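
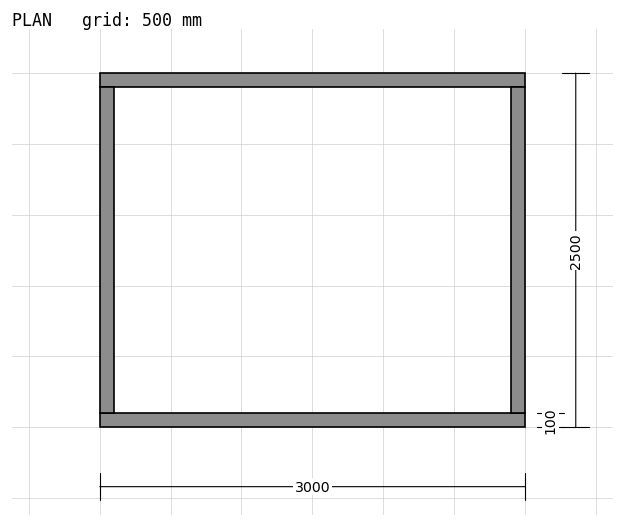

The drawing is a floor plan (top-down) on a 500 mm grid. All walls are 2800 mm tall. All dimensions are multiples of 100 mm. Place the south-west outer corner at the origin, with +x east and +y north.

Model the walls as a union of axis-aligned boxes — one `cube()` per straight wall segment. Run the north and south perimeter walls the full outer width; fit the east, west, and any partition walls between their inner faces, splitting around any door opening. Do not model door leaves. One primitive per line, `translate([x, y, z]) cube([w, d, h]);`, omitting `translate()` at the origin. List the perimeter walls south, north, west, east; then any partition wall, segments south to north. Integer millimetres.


cube([3000, 100, 2800]);
translate([0, 2400, 0]) cube([3000, 100, 2800]);
translate([0, 100, 0]) cube([100, 2300, 2800]);
translate([2900, 100, 0]) cube([100, 2300, 2800]);


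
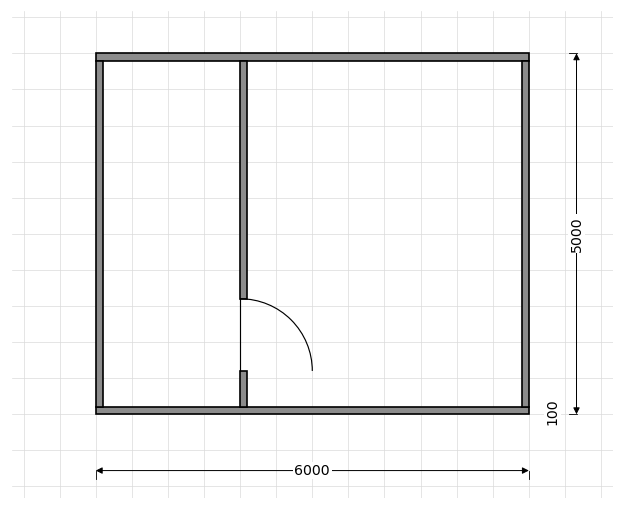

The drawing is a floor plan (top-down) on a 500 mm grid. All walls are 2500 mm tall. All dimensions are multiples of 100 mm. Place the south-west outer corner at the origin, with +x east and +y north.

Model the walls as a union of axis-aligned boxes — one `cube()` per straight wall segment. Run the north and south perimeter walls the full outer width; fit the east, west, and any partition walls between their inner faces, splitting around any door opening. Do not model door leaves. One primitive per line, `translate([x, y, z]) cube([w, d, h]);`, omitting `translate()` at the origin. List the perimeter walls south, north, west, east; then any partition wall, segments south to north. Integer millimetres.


cube([6000, 100, 2500]);
translate([0, 4900, 0]) cube([6000, 100, 2500]);
translate([0, 100, 0]) cube([100, 4800, 2500]);
translate([5900, 100, 0]) cube([100, 4800, 2500]);
translate([2000, 100, 0]) cube([100, 500, 2500]);
translate([2000, 1600, 0]) cube([100, 3300, 2500]);


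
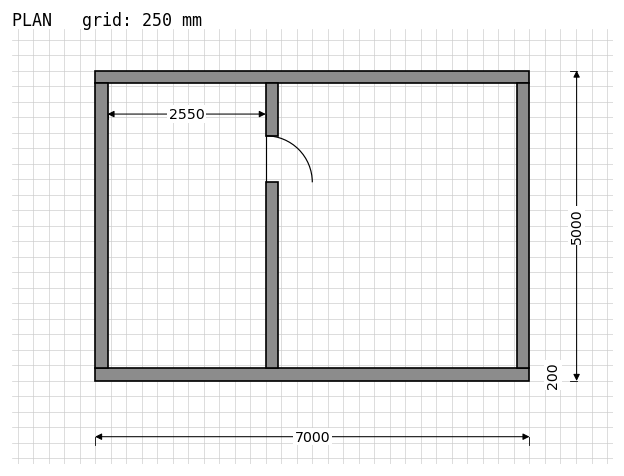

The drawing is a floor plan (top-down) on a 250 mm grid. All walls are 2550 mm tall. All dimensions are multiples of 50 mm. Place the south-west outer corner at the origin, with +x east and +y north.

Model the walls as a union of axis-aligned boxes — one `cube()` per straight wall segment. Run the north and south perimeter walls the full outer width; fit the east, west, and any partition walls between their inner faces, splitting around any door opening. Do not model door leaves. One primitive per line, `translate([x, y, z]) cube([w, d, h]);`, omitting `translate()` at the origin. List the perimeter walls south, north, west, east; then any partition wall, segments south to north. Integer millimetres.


cube([7000, 200, 2550]);
translate([0, 4800, 0]) cube([7000, 200, 2550]);
translate([0, 200, 0]) cube([200, 4600, 2550]);
translate([6800, 200, 0]) cube([200, 4600, 2550]);
translate([2750, 200, 0]) cube([200, 3000, 2550]);
translate([2750, 3950, 0]) cube([200, 850, 2550]);


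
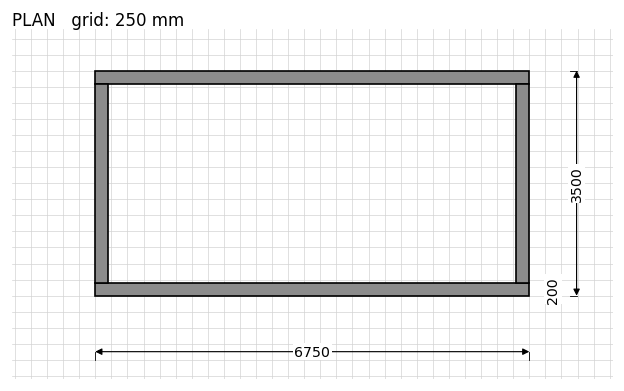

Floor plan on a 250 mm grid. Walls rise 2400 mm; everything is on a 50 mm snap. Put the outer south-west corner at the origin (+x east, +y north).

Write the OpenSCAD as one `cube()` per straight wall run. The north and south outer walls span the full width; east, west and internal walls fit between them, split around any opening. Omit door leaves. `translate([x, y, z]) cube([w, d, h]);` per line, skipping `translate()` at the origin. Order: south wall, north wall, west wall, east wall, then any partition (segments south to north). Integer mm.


cube([6750, 200, 2400]);
translate([0, 3300, 0]) cube([6750, 200, 2400]);
translate([0, 200, 0]) cube([200, 3100, 2400]);
translate([6550, 200, 0]) cube([200, 3100, 2400]);


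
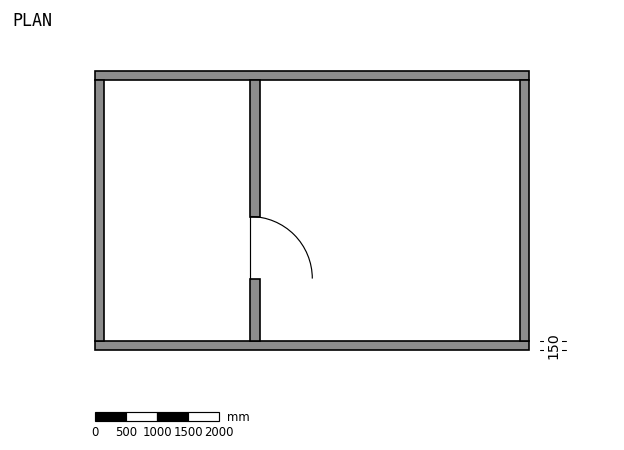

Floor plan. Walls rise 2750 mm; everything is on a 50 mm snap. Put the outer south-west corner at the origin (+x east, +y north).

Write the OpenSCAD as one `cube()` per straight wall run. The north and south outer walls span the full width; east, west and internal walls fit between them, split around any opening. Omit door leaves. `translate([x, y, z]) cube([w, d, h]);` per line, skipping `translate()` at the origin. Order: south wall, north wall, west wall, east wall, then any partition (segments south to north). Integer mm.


cube([7000, 150, 2750]);
translate([0, 4350, 0]) cube([7000, 150, 2750]);
translate([0, 150, 0]) cube([150, 4200, 2750]);
translate([6850, 150, 0]) cube([150, 4200, 2750]);
translate([2500, 150, 0]) cube([150, 1000, 2750]);
translate([2500, 2150, 0]) cube([150, 2200, 2750]);


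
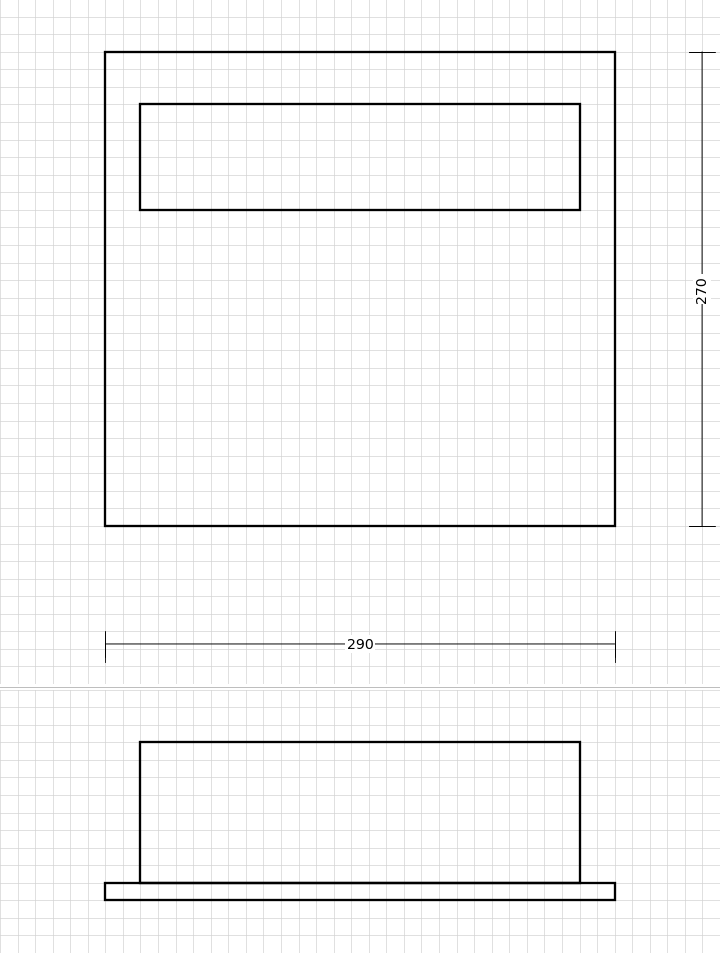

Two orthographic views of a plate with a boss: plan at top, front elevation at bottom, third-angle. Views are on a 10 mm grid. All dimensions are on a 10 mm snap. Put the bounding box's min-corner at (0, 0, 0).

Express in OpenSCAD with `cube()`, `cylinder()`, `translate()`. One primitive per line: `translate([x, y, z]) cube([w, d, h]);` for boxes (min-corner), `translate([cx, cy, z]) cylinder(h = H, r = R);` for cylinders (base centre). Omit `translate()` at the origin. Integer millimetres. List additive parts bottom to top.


cube([290, 270, 10]);
translate([20, 180, 10]) cube([250, 60, 80]);


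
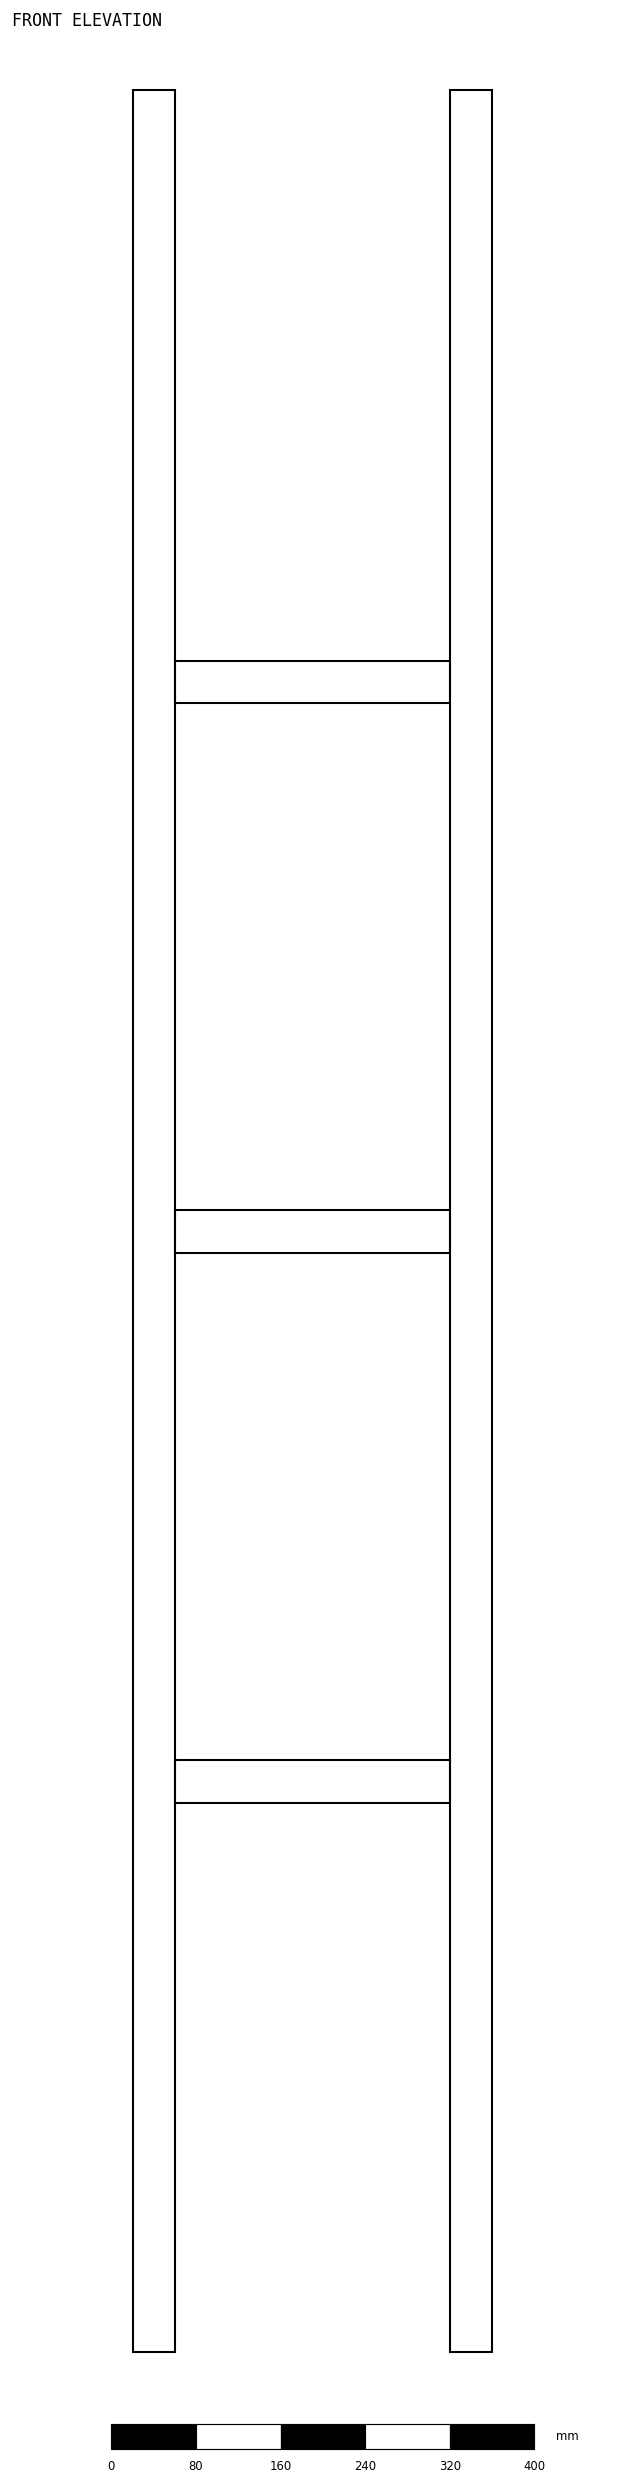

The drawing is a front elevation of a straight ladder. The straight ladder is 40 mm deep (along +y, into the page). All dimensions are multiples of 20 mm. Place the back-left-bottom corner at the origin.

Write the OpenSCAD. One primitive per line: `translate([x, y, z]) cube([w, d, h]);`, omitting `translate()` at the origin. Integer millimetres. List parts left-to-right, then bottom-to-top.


cube([40, 40, 2140]);
translate([40, 0, 520]) cube([260, 40, 40]);
translate([40, 0, 1040]) cube([260, 40, 40]);
translate([40, 0, 1560]) cube([260, 40, 40]);
translate([300, 0, 0]) cube([40, 40, 2140]);


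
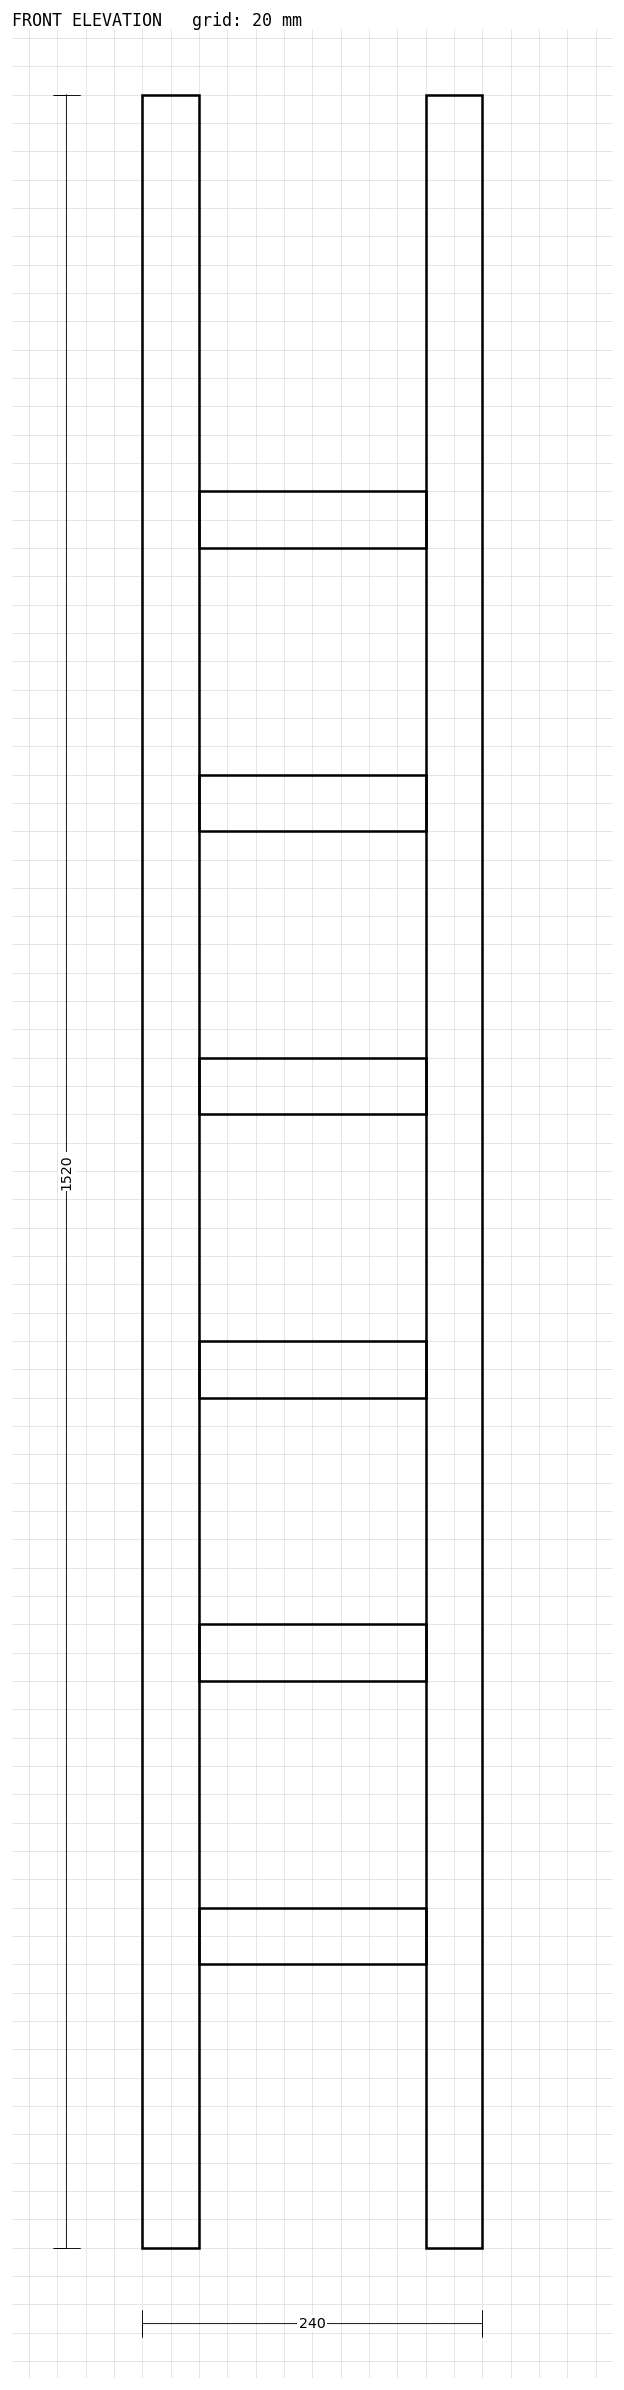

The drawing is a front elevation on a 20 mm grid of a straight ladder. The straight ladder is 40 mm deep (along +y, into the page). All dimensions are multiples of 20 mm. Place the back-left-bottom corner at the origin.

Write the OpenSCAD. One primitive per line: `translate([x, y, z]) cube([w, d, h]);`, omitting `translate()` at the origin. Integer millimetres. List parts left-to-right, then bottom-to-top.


cube([40, 40, 1520]);
translate([40, 0, 200]) cube([160, 40, 40]);
translate([40, 0, 400]) cube([160, 40, 40]);
translate([40, 0, 600]) cube([160, 40, 40]);
translate([40, 0, 800]) cube([160, 40, 40]);
translate([40, 0, 1000]) cube([160, 40, 40]);
translate([40, 0, 1200]) cube([160, 40, 40]);
translate([200, 0, 0]) cube([40, 40, 1520]);


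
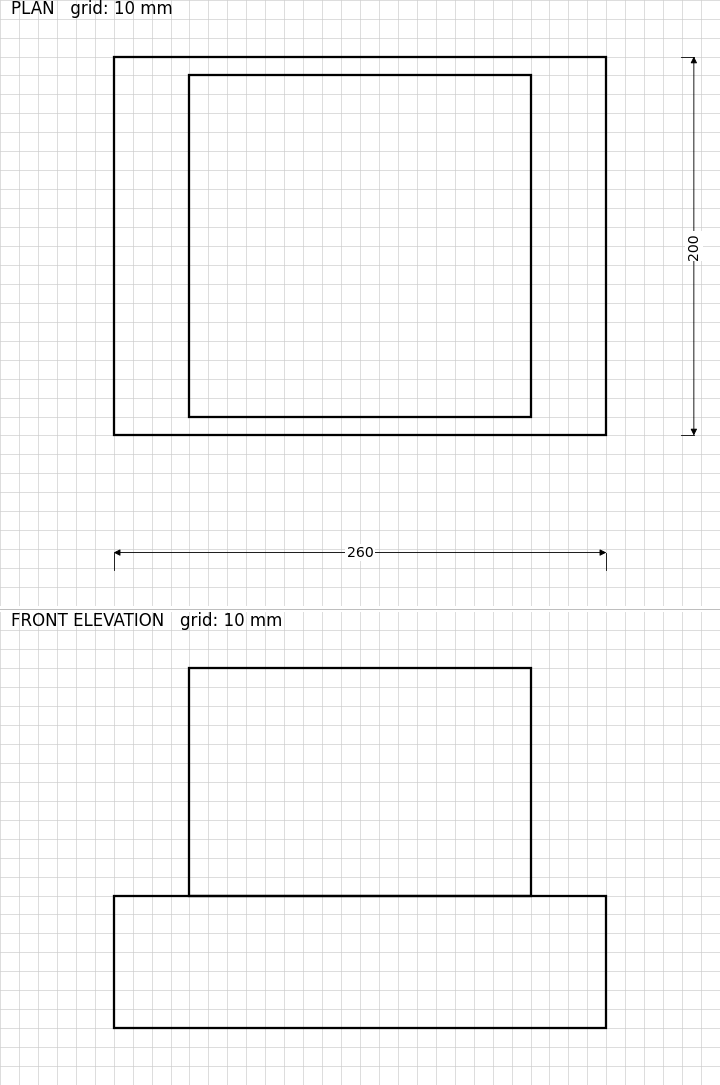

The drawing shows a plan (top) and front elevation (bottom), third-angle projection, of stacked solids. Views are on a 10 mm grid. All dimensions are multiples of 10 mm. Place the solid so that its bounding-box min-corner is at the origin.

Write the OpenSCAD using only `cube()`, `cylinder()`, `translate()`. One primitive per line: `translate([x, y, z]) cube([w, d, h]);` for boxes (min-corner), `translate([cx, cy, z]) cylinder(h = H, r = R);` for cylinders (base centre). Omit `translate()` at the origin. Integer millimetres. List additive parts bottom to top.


cube([260, 200, 70]);
translate([40, 10, 70]) cube([180, 180, 120]);


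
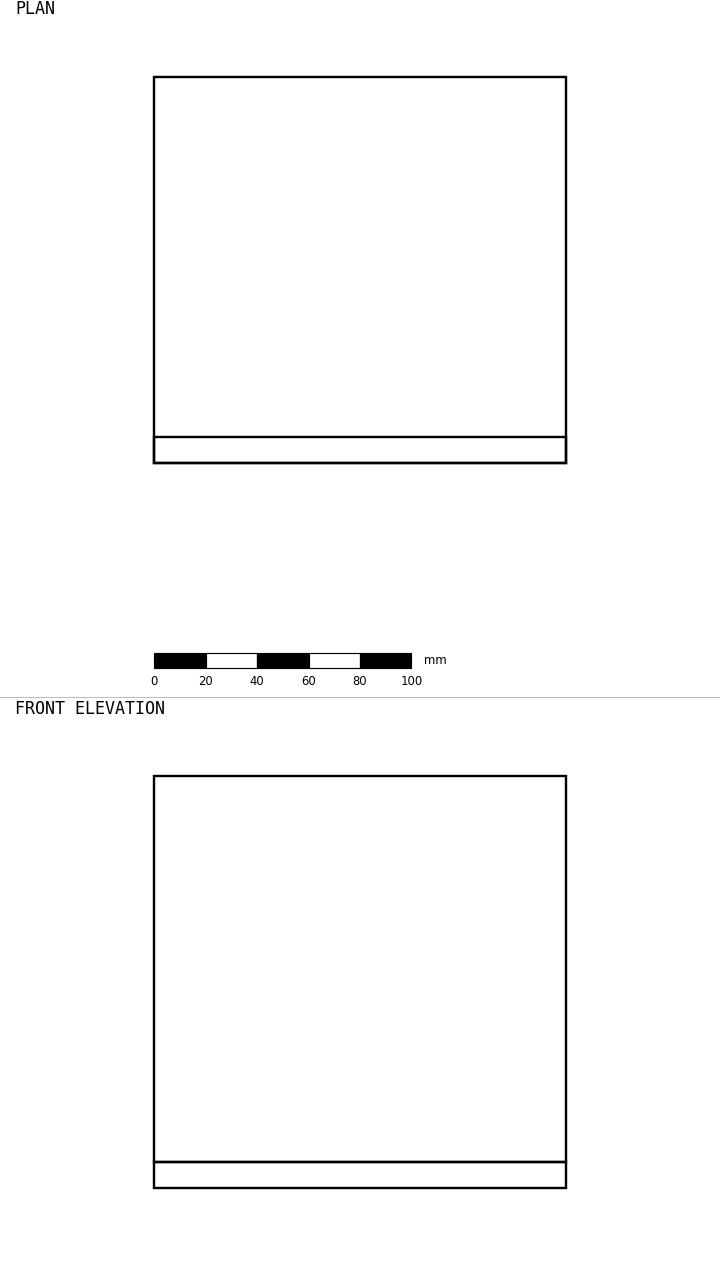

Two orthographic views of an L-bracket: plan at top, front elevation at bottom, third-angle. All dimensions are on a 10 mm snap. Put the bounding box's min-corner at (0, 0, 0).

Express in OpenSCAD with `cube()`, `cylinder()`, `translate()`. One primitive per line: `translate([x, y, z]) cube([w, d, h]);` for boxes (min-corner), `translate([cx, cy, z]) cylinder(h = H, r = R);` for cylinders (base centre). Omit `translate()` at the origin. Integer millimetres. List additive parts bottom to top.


cube([160, 150, 10]);
translate([0, 0, 10]) cube([160, 10, 150]);


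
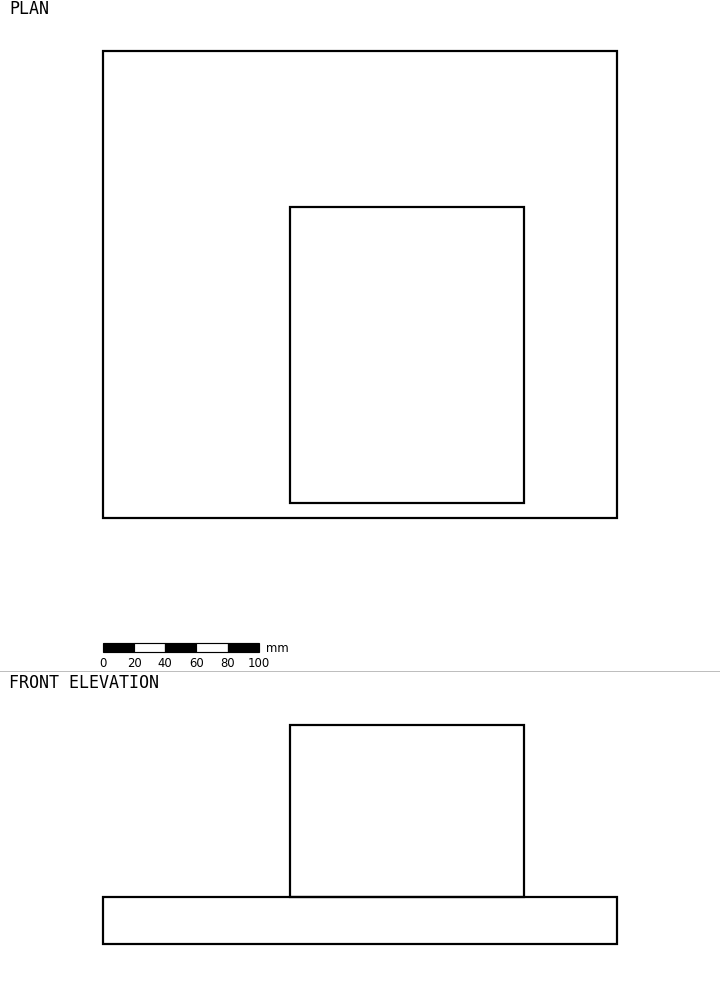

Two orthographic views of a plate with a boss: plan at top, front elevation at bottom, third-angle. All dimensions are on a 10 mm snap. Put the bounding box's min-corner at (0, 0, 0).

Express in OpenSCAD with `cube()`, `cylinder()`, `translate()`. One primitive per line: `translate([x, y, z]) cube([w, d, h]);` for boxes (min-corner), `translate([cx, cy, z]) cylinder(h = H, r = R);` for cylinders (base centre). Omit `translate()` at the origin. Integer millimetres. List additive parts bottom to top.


cube([330, 300, 30]);
translate([120, 10, 30]) cube([150, 190, 110]);


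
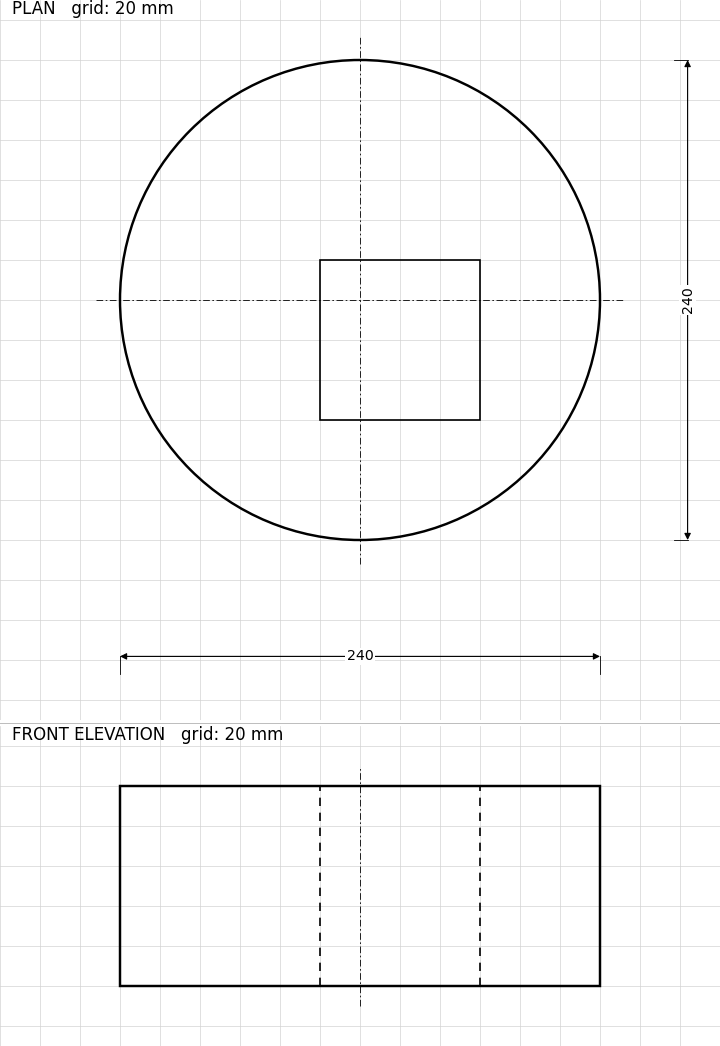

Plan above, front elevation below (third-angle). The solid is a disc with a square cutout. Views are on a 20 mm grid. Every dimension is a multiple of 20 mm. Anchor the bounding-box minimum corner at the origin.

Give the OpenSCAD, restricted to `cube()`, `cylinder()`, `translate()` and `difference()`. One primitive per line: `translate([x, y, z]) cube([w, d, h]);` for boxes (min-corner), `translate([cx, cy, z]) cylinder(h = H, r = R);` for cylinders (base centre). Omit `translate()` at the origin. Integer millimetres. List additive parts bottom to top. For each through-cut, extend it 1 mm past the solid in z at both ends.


difference() {
  translate([120, 120, 0]) cylinder(h = 100, r = 120);
  translate([100, 60, -1]) cube([80, 80, 102]);
}


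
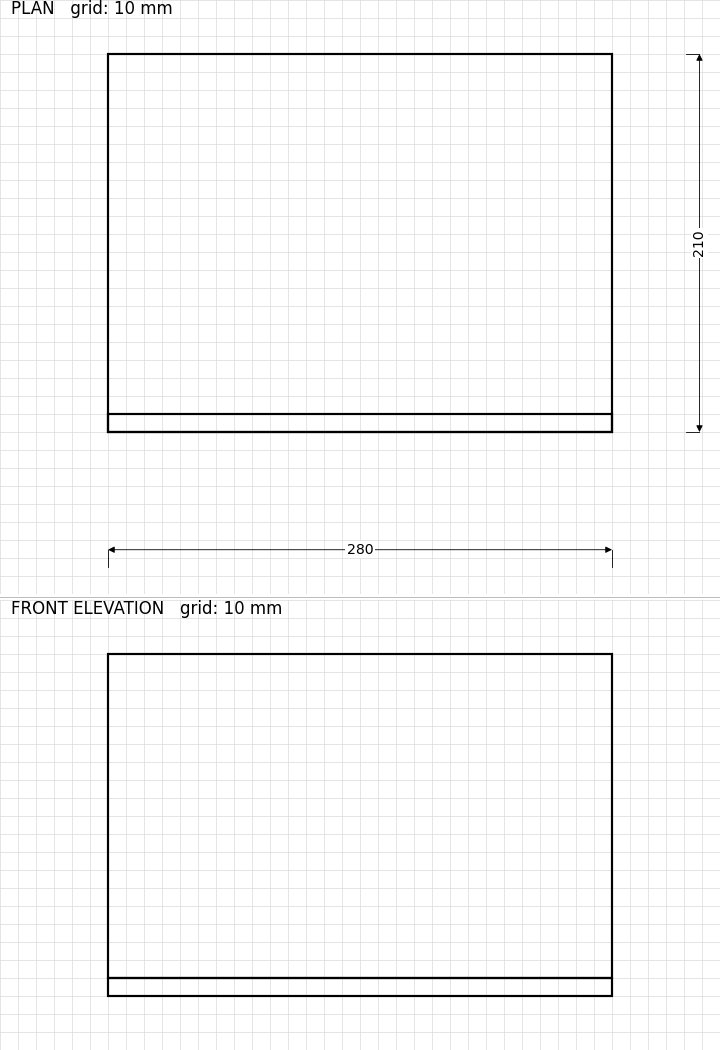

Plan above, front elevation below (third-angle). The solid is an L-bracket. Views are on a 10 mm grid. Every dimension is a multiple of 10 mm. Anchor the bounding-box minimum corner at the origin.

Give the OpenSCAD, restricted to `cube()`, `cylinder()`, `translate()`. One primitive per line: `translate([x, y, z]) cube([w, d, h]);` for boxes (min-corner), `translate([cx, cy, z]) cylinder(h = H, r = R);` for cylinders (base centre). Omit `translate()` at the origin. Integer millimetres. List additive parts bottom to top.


cube([280, 210, 10]);
translate([0, 0, 10]) cube([280, 10, 180]);


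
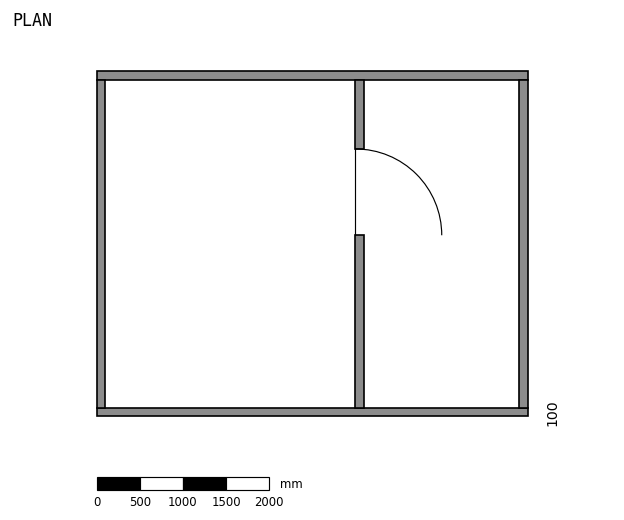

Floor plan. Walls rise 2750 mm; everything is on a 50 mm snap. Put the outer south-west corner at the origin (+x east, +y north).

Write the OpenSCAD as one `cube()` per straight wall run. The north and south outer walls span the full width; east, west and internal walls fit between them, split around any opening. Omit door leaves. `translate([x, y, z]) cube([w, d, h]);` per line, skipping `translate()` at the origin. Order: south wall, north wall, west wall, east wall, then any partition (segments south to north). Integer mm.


cube([5000, 100, 2750]);
translate([0, 3900, 0]) cube([5000, 100, 2750]);
translate([0, 100, 0]) cube([100, 3800, 2750]);
translate([4900, 100, 0]) cube([100, 3800, 2750]);
translate([3000, 100, 0]) cube([100, 2000, 2750]);
translate([3000, 3100, 0]) cube([100, 800, 2750]);


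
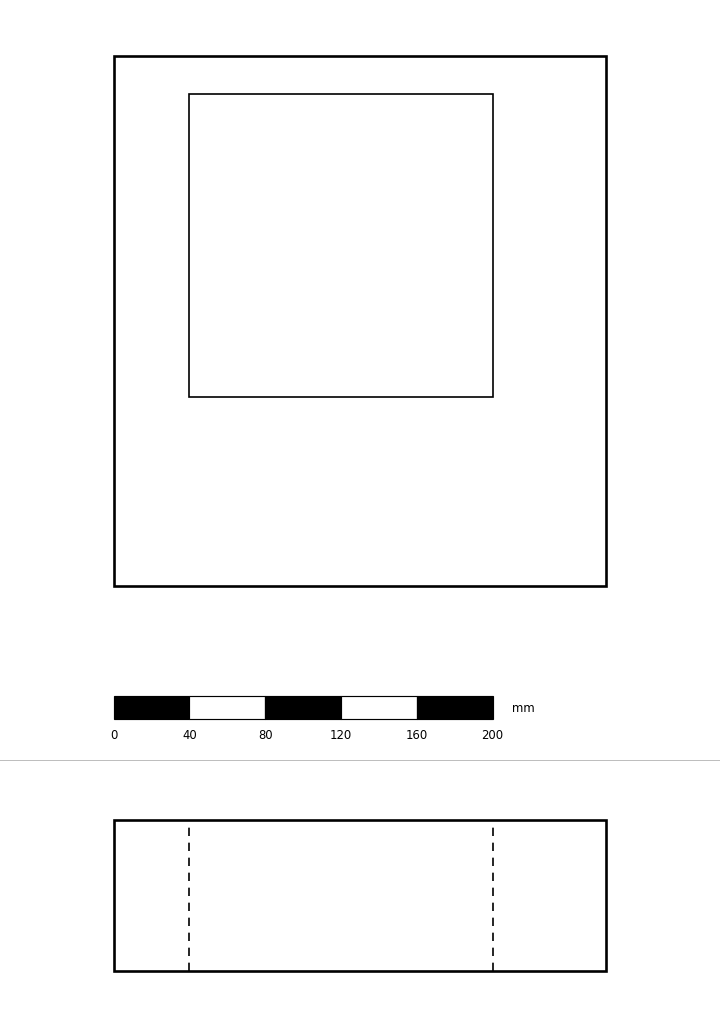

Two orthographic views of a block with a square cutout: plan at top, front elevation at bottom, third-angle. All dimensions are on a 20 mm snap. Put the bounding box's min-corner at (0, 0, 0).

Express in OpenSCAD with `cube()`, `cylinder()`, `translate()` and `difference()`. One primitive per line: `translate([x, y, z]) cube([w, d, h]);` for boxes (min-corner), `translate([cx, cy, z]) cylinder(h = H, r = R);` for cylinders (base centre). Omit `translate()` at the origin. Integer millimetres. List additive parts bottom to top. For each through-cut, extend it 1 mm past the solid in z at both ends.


difference() {
  cube([260, 280, 80]);
  translate([40, 100, -1]) cube([160, 160, 82]);
}


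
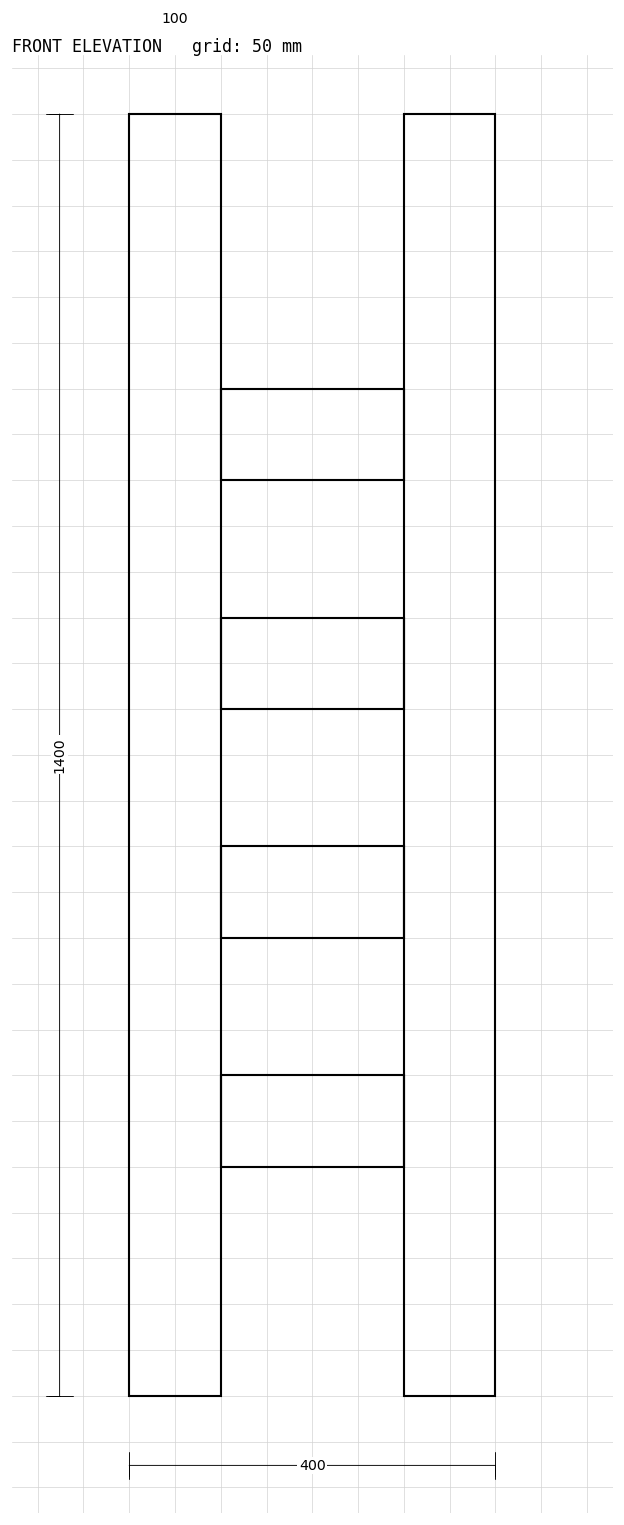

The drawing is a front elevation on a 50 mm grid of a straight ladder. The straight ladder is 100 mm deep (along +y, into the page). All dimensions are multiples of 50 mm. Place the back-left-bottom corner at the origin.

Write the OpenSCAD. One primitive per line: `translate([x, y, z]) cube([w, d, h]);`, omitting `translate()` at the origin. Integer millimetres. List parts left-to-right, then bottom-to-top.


cube([100, 100, 1400]);
translate([100, 0, 250]) cube([200, 100, 100]);
translate([100, 0, 500]) cube([200, 100, 100]);
translate([100, 0, 750]) cube([200, 100, 100]);
translate([100, 0, 1000]) cube([200, 100, 100]);
translate([300, 0, 0]) cube([100, 100, 1400]);


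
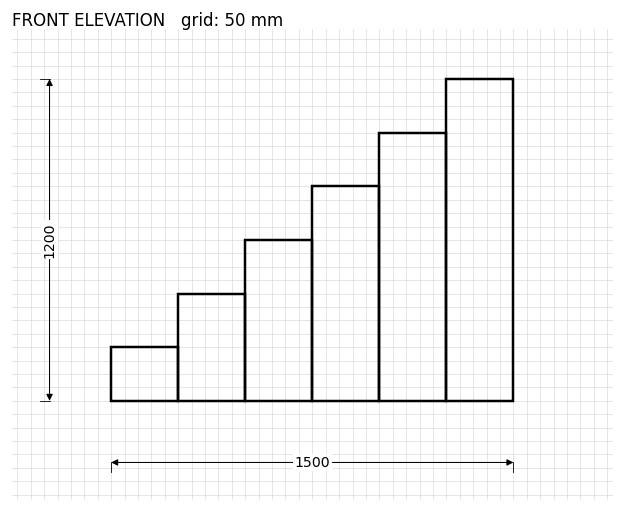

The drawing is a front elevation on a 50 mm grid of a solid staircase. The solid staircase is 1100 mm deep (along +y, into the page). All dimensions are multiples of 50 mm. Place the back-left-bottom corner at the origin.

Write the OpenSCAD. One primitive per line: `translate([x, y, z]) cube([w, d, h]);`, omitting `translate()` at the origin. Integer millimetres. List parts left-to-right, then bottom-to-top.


cube([250, 1100, 200]);
translate([250, 0, 0]) cube([250, 1100, 400]);
translate([500, 0, 0]) cube([250, 1100, 600]);
translate([750, 0, 0]) cube([250, 1100, 800]);
translate([1000, 0, 0]) cube([250, 1100, 1000]);
translate([1250, 0, 0]) cube([250, 1100, 1200]);


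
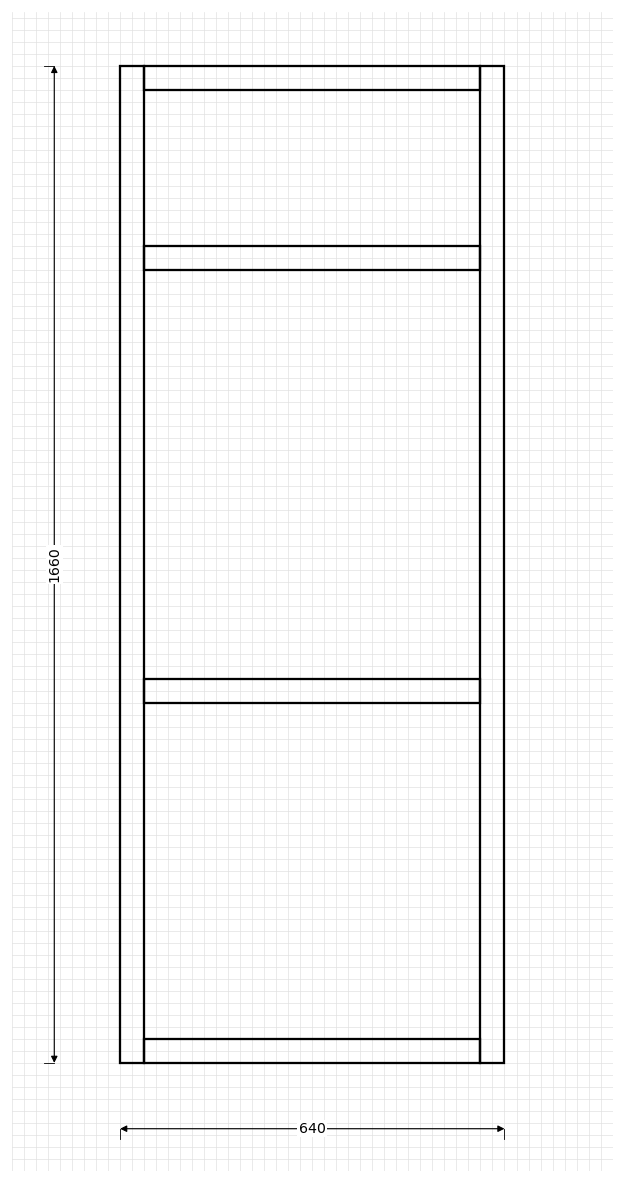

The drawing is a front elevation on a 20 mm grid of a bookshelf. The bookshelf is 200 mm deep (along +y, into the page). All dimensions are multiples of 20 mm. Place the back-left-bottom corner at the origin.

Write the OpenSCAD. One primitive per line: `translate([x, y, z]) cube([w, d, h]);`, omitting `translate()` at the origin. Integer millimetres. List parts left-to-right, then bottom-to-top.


cube([40, 200, 1660]);
translate([40, 0, 0]) cube([560, 200, 40]);
translate([40, 0, 600]) cube([560, 200, 40]);
translate([40, 0, 1320]) cube([560, 200, 40]);
translate([40, 0, 1620]) cube([560, 200, 40]);
translate([600, 0, 0]) cube([40, 200, 1660]);


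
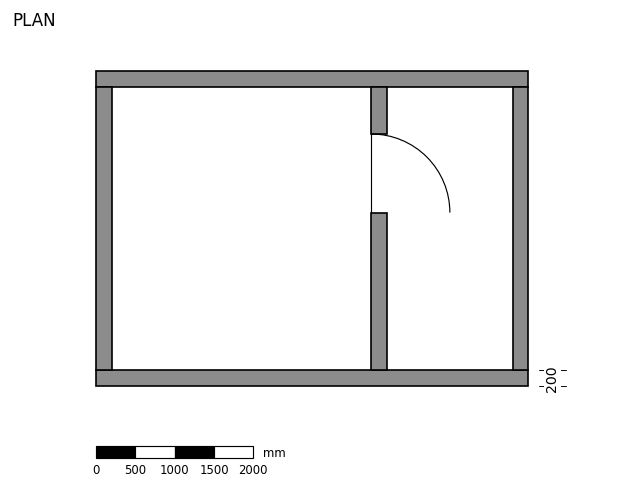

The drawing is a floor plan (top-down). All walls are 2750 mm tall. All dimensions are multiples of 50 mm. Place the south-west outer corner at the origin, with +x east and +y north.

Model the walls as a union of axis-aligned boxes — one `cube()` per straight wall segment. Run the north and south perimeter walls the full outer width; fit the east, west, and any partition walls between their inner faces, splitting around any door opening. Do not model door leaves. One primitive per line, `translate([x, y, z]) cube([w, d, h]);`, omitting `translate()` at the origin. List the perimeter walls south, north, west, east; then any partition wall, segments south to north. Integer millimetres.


cube([5500, 200, 2750]);
translate([0, 3800, 0]) cube([5500, 200, 2750]);
translate([0, 200, 0]) cube([200, 3600, 2750]);
translate([5300, 200, 0]) cube([200, 3600, 2750]);
translate([3500, 200, 0]) cube([200, 2000, 2750]);
translate([3500, 3200, 0]) cube([200, 600, 2750]);


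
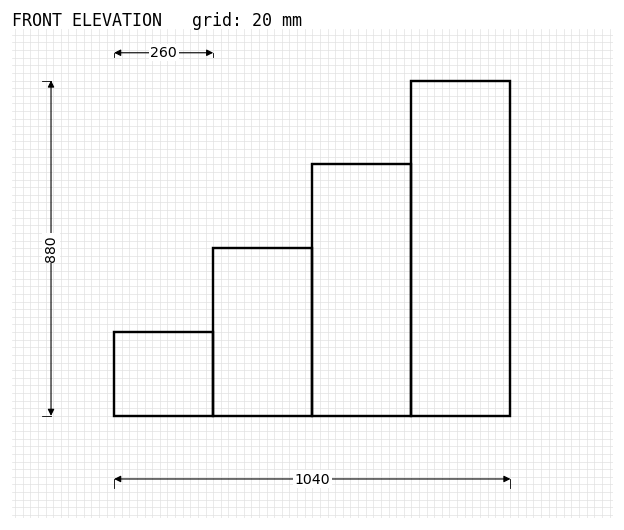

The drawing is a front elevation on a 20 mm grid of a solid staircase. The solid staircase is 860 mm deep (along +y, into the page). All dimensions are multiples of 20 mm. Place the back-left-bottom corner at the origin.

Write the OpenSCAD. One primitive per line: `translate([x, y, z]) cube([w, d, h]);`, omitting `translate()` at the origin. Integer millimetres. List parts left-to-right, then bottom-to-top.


cube([260, 860, 220]);
translate([260, 0, 0]) cube([260, 860, 440]);
translate([520, 0, 0]) cube([260, 860, 660]);
translate([780, 0, 0]) cube([260, 860, 880]);


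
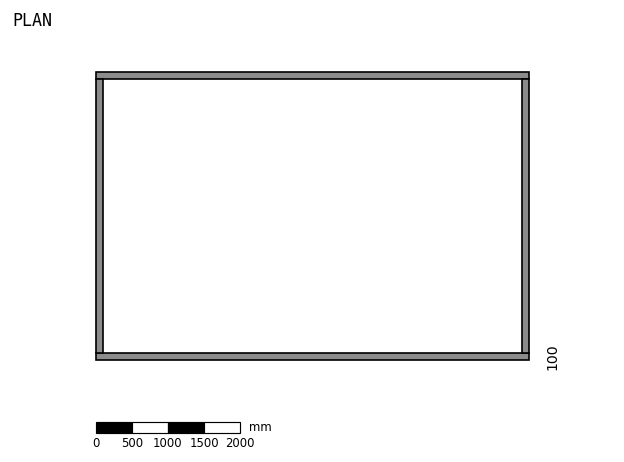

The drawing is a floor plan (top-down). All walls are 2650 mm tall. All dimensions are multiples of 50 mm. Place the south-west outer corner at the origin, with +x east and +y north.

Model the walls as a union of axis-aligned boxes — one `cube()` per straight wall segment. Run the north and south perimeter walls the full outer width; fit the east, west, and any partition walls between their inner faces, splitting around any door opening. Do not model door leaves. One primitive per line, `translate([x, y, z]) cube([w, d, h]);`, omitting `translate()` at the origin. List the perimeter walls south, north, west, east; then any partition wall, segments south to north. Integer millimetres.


cube([6000, 100, 2650]);
translate([0, 3900, 0]) cube([6000, 100, 2650]);
translate([0, 100, 0]) cube([100, 3800, 2650]);
translate([5900, 100, 0]) cube([100, 3800, 2650]);


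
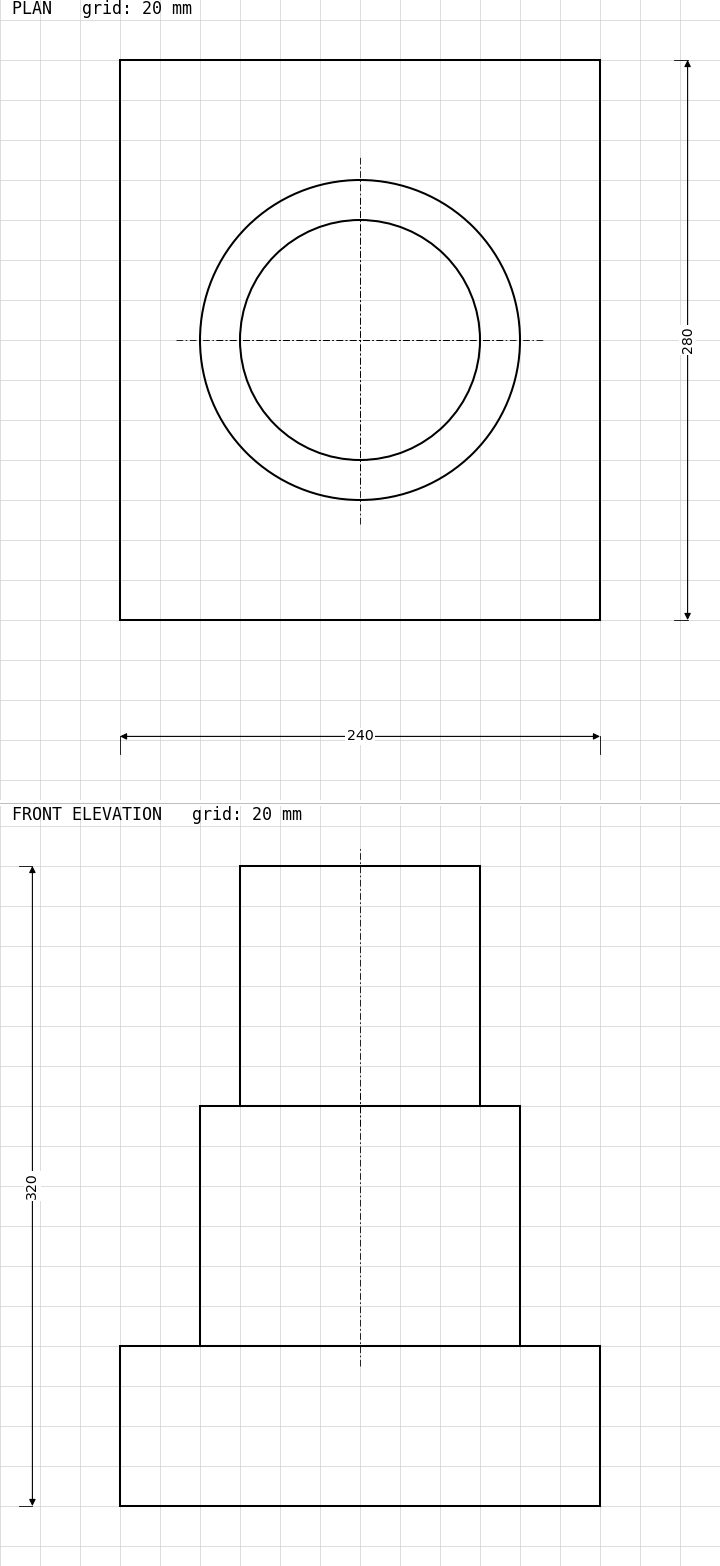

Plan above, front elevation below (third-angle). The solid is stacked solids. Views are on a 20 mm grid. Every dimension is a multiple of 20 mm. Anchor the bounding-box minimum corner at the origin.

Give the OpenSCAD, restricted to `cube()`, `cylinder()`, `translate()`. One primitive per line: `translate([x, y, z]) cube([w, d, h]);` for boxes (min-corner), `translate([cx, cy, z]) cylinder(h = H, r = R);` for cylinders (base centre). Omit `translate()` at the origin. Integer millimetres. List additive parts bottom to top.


cube([240, 280, 80]);
translate([120, 140, 80]) cylinder(h = 120, r = 80);
translate([120, 140, 200]) cylinder(h = 120, r = 60);


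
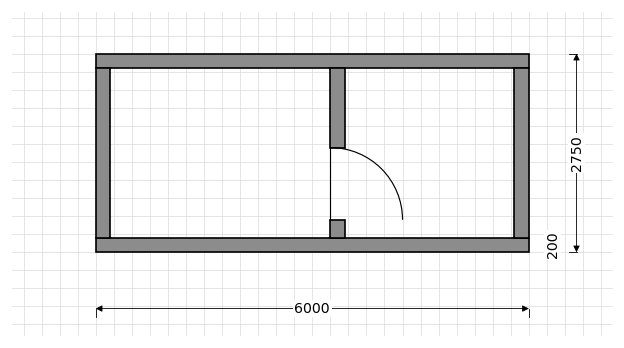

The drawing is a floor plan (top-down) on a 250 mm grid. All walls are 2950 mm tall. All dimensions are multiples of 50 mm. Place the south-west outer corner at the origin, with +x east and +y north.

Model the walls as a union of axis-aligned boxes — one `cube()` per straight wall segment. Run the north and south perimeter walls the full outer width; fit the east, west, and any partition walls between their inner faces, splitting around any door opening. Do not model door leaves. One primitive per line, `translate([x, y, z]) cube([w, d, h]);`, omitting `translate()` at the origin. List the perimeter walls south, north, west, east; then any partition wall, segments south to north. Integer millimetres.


cube([6000, 200, 2950]);
translate([0, 2550, 0]) cube([6000, 200, 2950]);
translate([0, 200, 0]) cube([200, 2350, 2950]);
translate([5800, 200, 0]) cube([200, 2350, 2950]);
translate([3250, 200, 0]) cube([200, 250, 2950]);
translate([3250, 1450, 0]) cube([200, 1100, 2950]);


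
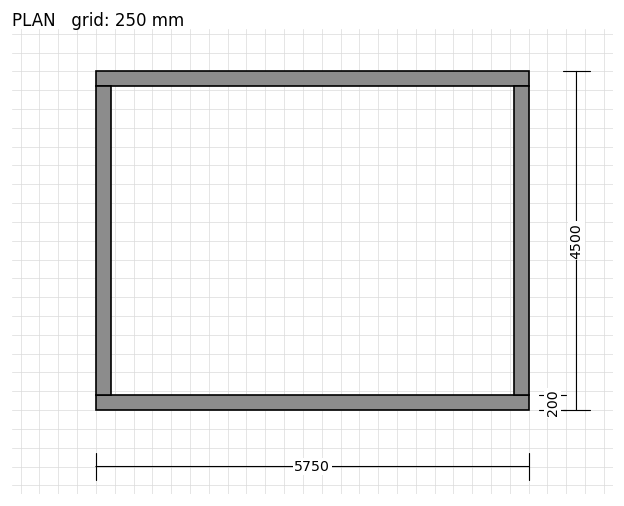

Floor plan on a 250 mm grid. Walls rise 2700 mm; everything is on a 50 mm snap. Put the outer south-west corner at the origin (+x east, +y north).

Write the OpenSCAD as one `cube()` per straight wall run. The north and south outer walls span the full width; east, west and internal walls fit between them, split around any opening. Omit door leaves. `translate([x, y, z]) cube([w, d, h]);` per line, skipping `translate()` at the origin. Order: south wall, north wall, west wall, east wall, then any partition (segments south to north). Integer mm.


cube([5750, 200, 2700]);
translate([0, 4300, 0]) cube([5750, 200, 2700]);
translate([0, 200, 0]) cube([200, 4100, 2700]);
translate([5550, 200, 0]) cube([200, 4100, 2700]);


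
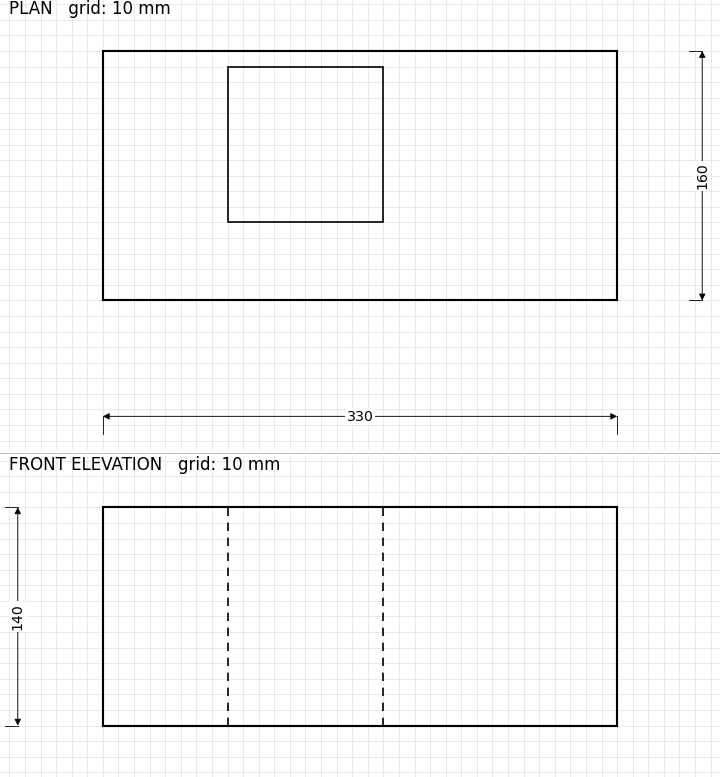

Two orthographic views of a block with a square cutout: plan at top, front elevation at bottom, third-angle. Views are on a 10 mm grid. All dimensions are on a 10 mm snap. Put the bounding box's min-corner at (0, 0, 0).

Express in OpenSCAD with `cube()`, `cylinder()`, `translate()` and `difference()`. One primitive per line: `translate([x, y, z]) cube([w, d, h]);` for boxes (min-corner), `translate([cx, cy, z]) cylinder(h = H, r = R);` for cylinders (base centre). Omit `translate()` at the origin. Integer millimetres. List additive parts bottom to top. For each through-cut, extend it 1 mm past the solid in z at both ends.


difference() {
  cube([330, 160, 140]);
  translate([80, 50, -1]) cube([100, 100, 142]);
}


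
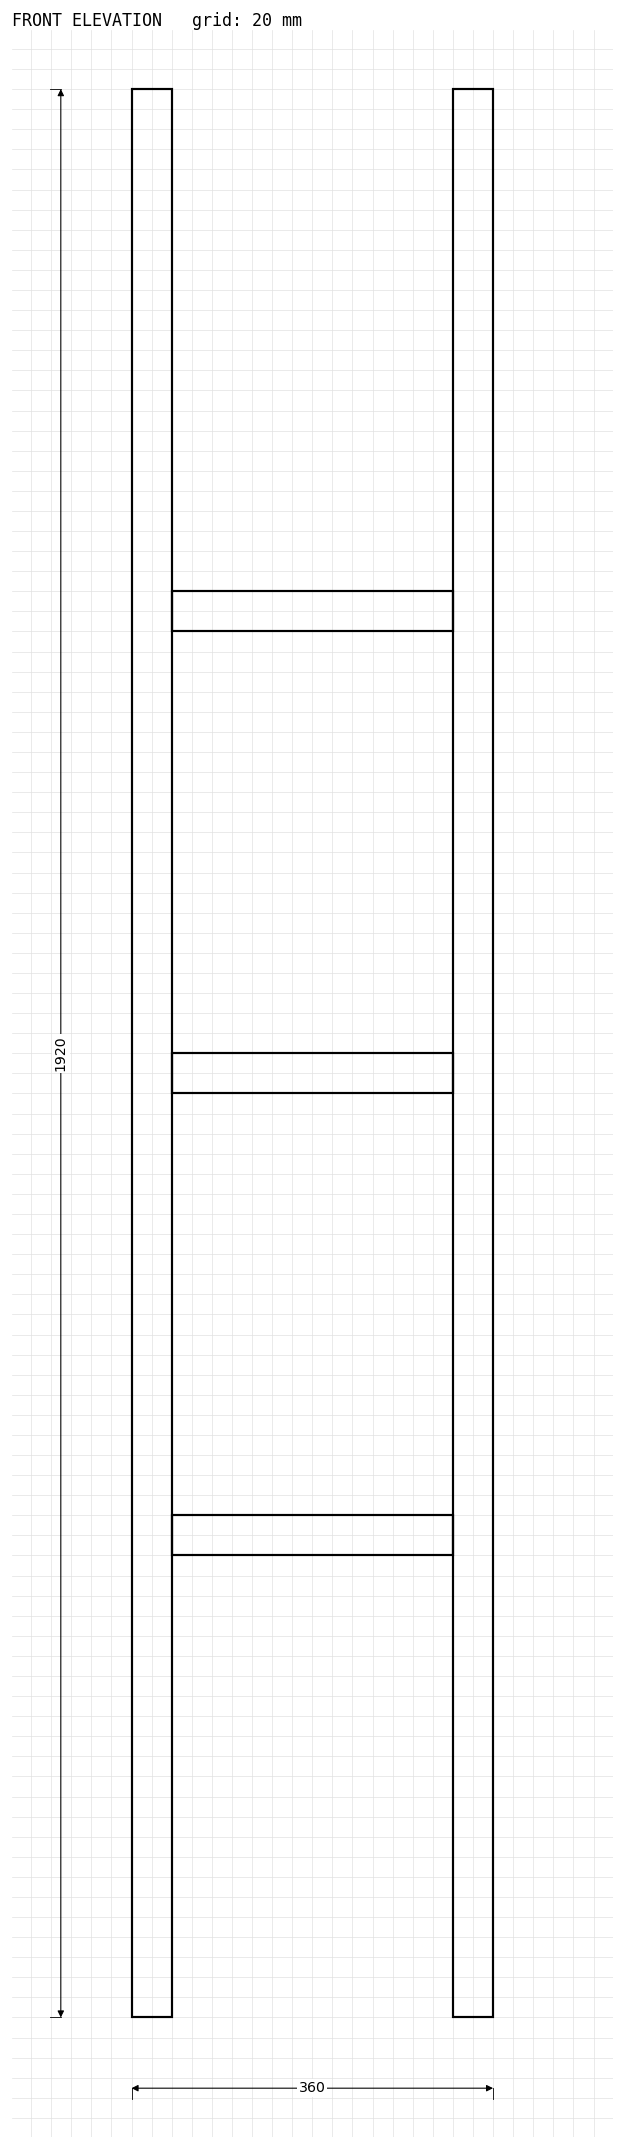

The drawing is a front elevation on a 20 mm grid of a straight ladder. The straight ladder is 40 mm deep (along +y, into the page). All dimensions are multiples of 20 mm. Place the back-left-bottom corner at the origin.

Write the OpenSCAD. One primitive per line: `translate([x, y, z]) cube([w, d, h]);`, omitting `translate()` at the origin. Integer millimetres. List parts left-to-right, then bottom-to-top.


cube([40, 40, 1920]);
translate([40, 0, 460]) cube([280, 40, 40]);
translate([40, 0, 920]) cube([280, 40, 40]);
translate([40, 0, 1380]) cube([280, 40, 40]);
translate([320, 0, 0]) cube([40, 40, 1920]);


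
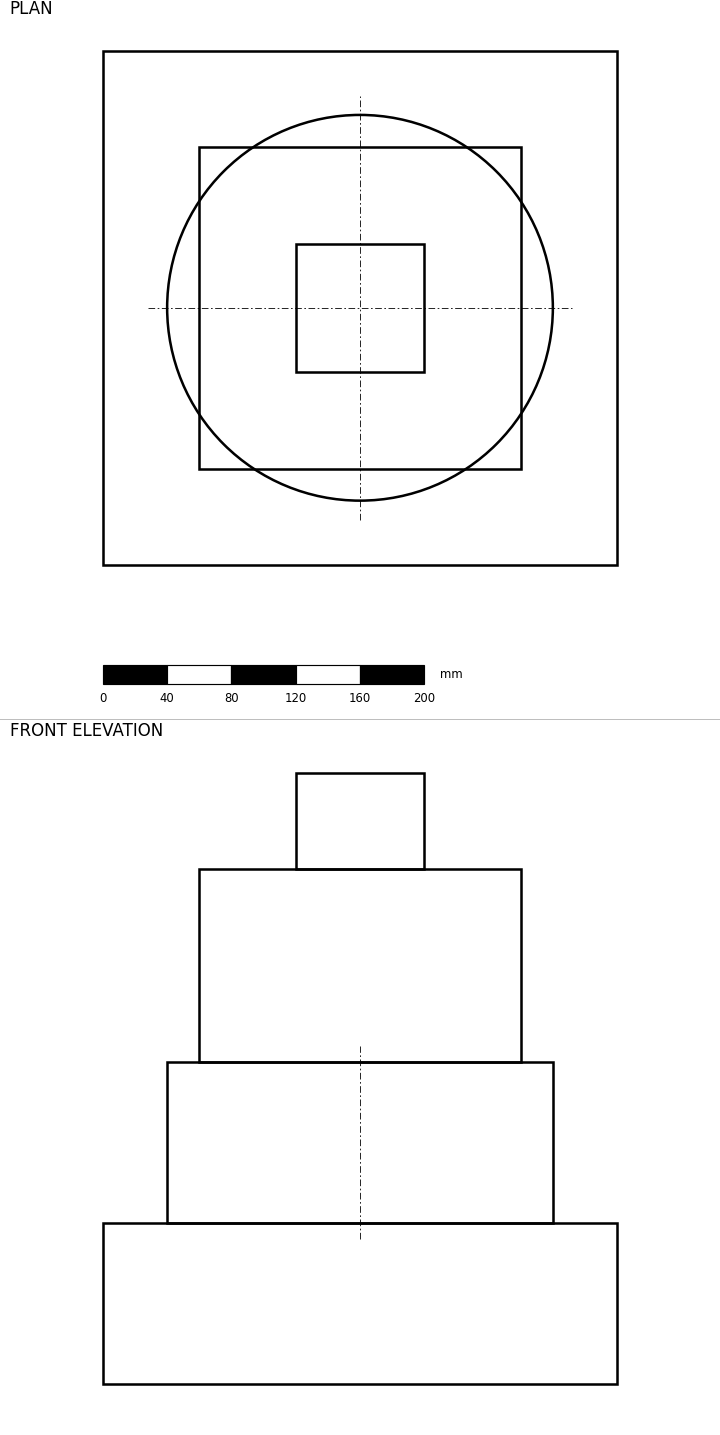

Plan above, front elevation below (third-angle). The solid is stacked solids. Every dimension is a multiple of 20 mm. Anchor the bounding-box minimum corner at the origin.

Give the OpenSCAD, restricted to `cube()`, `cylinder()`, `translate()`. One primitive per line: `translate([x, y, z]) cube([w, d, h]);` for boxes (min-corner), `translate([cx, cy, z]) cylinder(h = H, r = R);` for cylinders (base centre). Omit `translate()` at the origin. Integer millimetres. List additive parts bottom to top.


cube([320, 320, 100]);
translate([160, 160, 100]) cylinder(h = 100, r = 120);
translate([60, 60, 200]) cube([200, 200, 120]);
translate([120, 120, 320]) cube([80, 80, 60]);


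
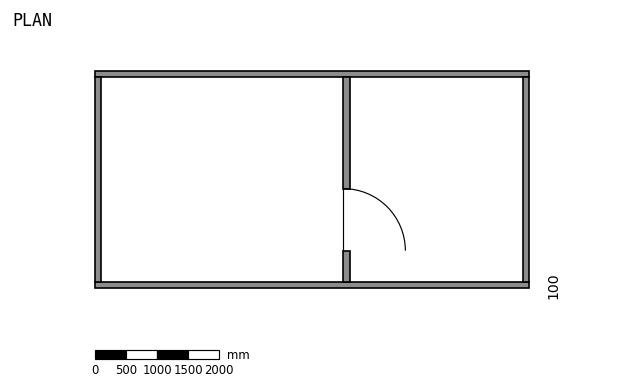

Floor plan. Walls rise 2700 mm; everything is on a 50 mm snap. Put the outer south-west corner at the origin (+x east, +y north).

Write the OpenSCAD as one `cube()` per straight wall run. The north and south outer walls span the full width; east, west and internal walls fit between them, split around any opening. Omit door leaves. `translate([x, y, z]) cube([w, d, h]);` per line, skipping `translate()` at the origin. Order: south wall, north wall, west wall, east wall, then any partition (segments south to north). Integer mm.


cube([7000, 100, 2700]);
translate([0, 3400, 0]) cube([7000, 100, 2700]);
translate([0, 100, 0]) cube([100, 3300, 2700]);
translate([6900, 100, 0]) cube([100, 3300, 2700]);
translate([4000, 100, 0]) cube([100, 500, 2700]);
translate([4000, 1600, 0]) cube([100, 1800, 2700]);


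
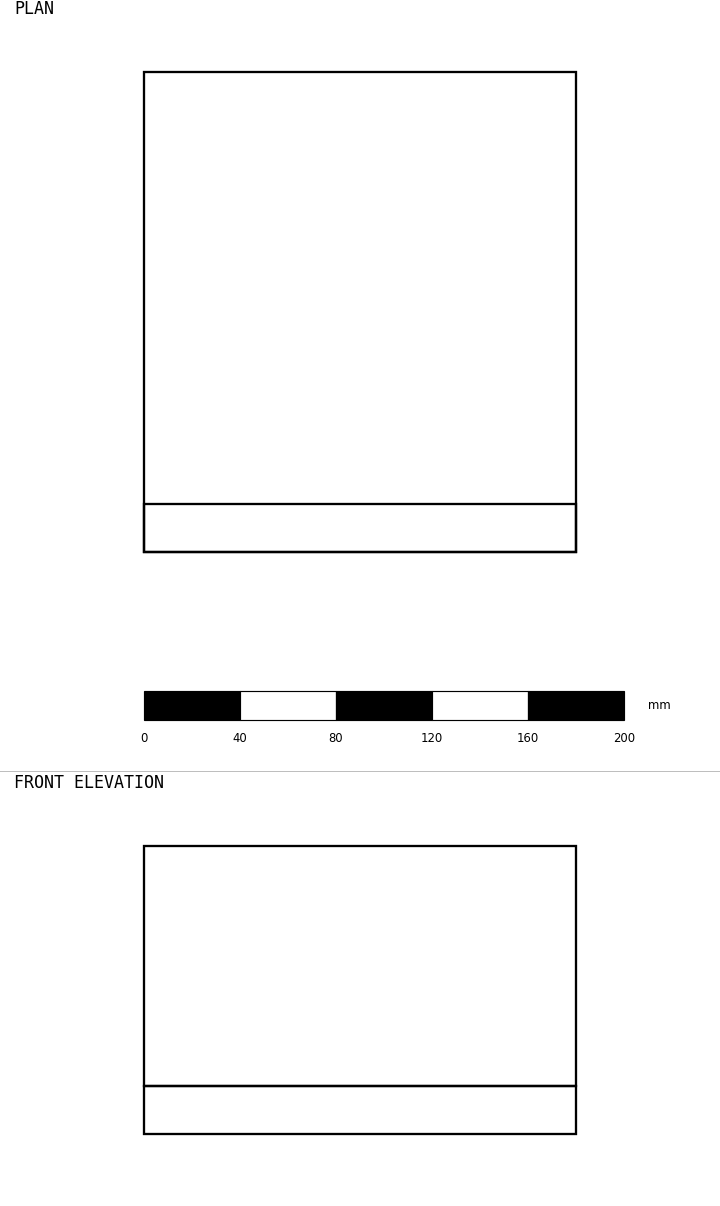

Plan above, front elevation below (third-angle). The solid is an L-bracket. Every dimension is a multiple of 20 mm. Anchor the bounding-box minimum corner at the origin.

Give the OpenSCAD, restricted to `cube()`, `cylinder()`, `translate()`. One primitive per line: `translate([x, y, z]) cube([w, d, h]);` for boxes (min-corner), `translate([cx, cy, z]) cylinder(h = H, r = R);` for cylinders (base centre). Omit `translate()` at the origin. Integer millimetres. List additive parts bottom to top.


cube([180, 200, 20]);
translate([0, 0, 20]) cube([180, 20, 100]);


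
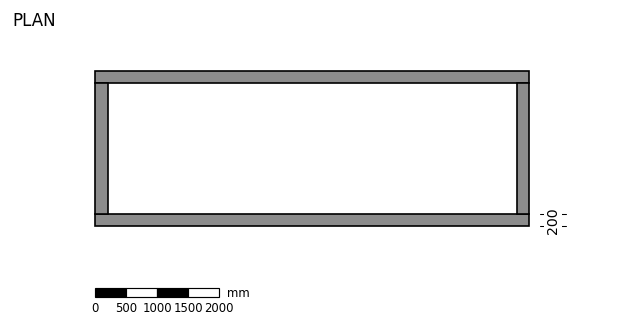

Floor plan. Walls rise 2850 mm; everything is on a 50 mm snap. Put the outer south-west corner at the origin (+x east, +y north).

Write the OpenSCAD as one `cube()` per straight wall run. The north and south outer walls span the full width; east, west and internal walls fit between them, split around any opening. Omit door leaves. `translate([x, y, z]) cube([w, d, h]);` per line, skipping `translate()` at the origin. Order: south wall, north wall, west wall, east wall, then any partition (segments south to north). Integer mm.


cube([7000, 200, 2850]);
translate([0, 2300, 0]) cube([7000, 200, 2850]);
translate([0, 200, 0]) cube([200, 2100, 2850]);
translate([6800, 200, 0]) cube([200, 2100, 2850]);


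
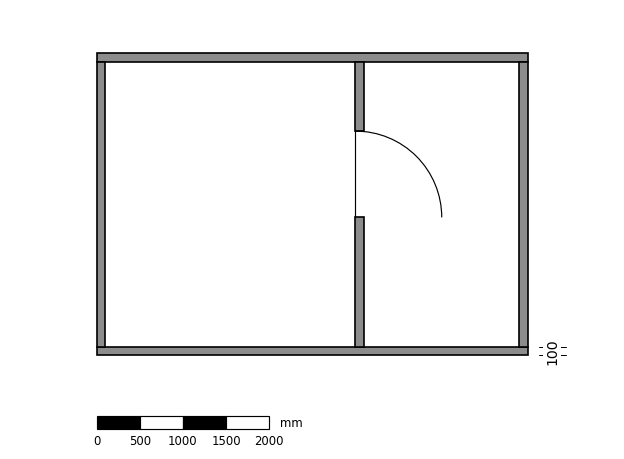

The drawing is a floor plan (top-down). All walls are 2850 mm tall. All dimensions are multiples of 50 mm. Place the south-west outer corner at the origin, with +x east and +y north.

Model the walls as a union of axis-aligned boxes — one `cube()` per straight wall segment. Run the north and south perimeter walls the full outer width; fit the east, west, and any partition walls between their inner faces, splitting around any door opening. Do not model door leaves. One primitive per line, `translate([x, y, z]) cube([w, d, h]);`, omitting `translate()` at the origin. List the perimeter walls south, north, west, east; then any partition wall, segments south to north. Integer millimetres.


cube([5000, 100, 2850]);
translate([0, 3400, 0]) cube([5000, 100, 2850]);
translate([0, 100, 0]) cube([100, 3300, 2850]);
translate([4900, 100, 0]) cube([100, 3300, 2850]);
translate([3000, 100, 0]) cube([100, 1500, 2850]);
translate([3000, 2600, 0]) cube([100, 800, 2850]);


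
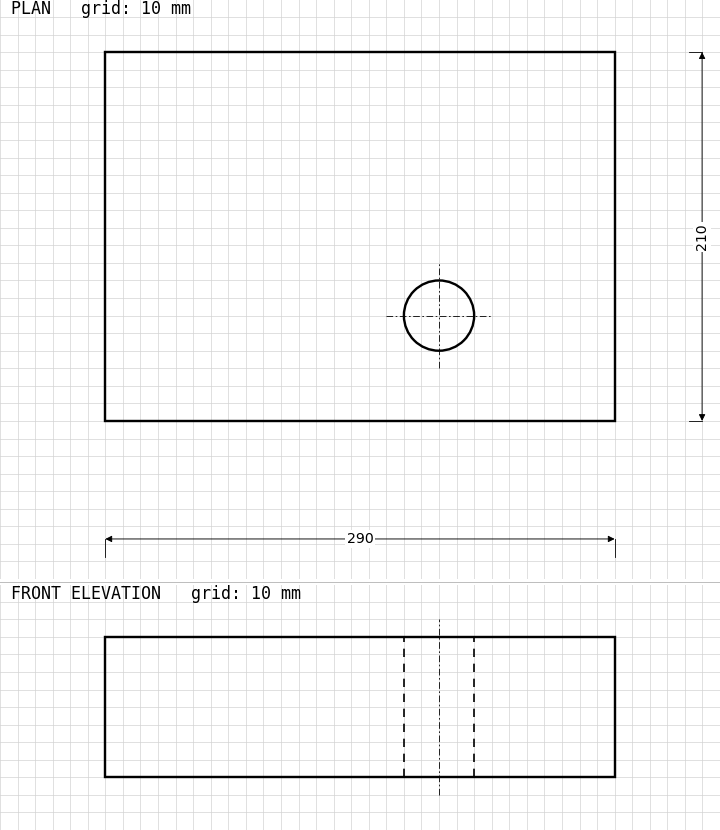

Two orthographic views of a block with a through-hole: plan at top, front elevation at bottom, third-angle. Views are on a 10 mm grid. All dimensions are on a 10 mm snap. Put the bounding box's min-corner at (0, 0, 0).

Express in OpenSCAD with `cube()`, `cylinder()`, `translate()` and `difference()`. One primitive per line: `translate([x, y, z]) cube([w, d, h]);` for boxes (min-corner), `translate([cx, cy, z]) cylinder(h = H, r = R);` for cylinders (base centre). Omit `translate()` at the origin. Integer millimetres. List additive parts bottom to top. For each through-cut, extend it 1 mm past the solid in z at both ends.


difference() {
  cube([290, 210, 80]);
  translate([190, 60, -1]) cylinder(h = 82, r = 20);
}


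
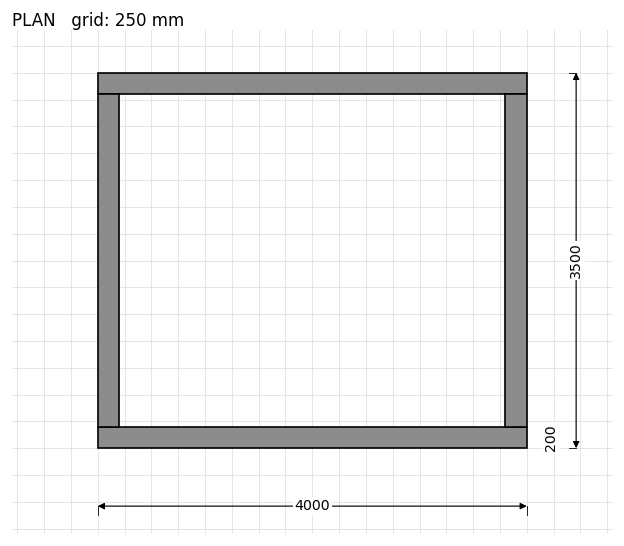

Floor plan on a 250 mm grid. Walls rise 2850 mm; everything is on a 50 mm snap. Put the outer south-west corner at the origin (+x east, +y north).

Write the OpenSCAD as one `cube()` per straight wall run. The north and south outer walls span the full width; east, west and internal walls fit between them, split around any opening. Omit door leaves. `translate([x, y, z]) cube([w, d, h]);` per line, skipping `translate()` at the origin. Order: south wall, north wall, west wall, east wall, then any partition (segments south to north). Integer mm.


cube([4000, 200, 2850]);
translate([0, 3300, 0]) cube([4000, 200, 2850]);
translate([0, 200, 0]) cube([200, 3100, 2850]);
translate([3800, 200, 0]) cube([200, 3100, 2850]);


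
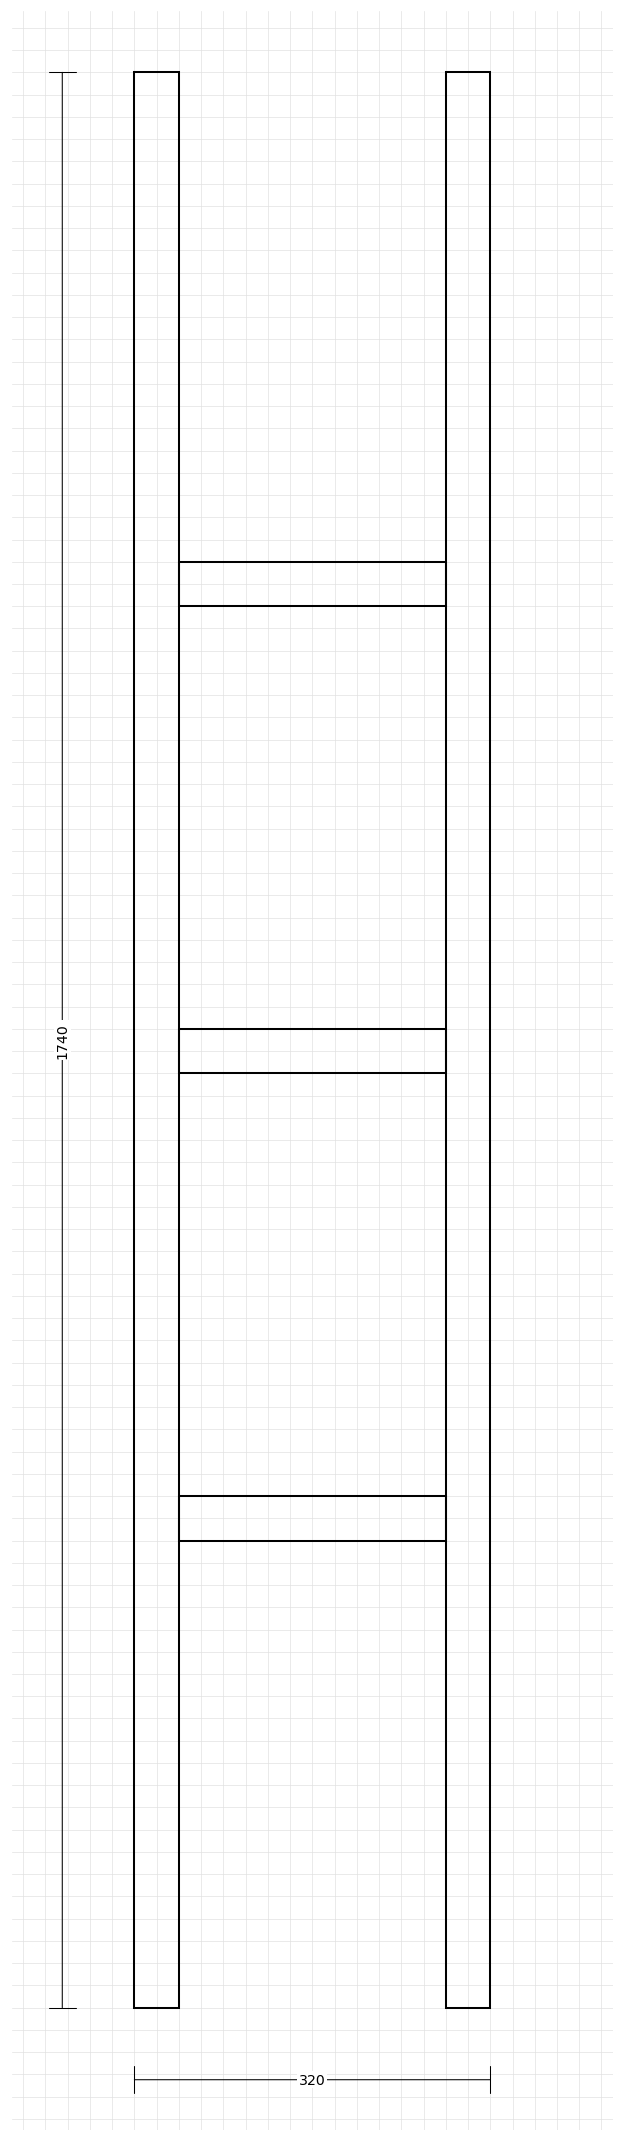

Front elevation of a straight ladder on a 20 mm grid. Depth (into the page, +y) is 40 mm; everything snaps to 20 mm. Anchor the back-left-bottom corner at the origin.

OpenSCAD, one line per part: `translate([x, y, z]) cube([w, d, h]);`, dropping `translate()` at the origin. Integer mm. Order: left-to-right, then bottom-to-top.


cube([40, 40, 1740]);
translate([40, 0, 420]) cube([240, 40, 40]);
translate([40, 0, 840]) cube([240, 40, 40]);
translate([40, 0, 1260]) cube([240, 40, 40]);
translate([280, 0, 0]) cube([40, 40, 1740]);


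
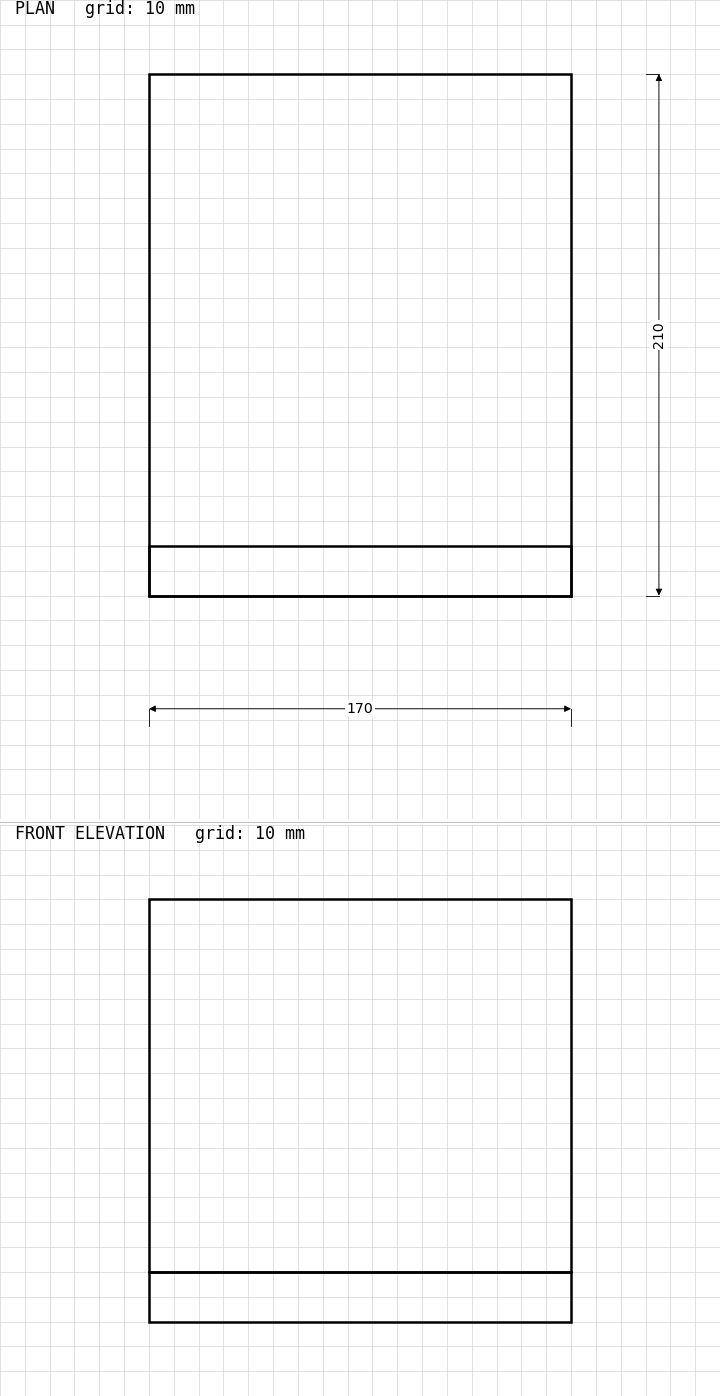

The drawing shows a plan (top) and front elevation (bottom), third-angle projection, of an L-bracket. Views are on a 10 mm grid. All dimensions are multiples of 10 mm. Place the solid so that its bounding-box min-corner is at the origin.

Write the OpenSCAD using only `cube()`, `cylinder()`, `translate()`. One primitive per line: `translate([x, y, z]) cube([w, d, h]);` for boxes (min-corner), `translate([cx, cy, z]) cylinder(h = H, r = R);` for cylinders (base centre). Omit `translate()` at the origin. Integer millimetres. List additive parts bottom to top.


cube([170, 210, 20]);
translate([0, 0, 20]) cube([170, 20, 150]);
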